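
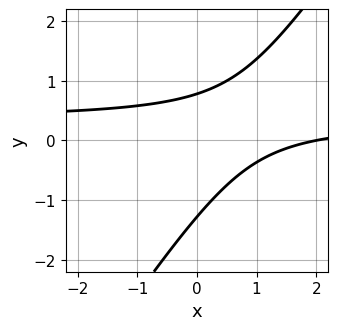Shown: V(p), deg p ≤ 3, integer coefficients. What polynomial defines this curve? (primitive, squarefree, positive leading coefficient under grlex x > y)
3*x*y - 2*y^2 - x - y + 2

First, deg p = 2.
Next, checking where it meets the axes: it crosses the x-axis at the gridline x = 2.
Finally, fitting integer coefficients to these (and the overall shape) gives p.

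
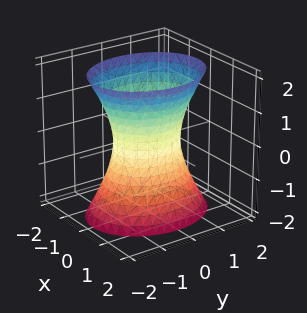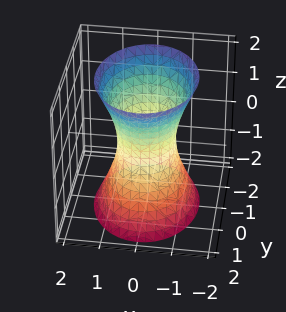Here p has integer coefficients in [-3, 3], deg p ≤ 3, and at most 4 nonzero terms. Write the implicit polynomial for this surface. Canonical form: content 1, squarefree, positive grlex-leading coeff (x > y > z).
3*x^2 + 2*y^2 - z^2 - 2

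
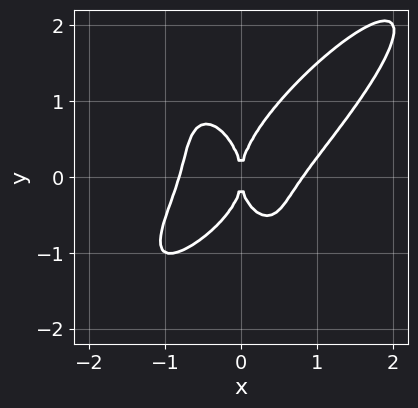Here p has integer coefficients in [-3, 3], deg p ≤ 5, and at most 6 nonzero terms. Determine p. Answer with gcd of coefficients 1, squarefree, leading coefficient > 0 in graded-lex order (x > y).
3*x^4 - 3*x^3*y + y^4 - x^2*y - 2*x^2

(a) Degree: the shape is more complex than any degree-3 curve, so deg p = 4.
(b) From the visible intercepts: one y-axis crossing is at y = 0; it crosses the x-axis at the gridline x = 0.
(c) Together with the visible shape, these determine p as stated.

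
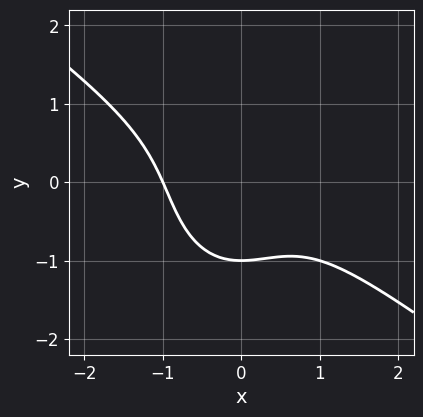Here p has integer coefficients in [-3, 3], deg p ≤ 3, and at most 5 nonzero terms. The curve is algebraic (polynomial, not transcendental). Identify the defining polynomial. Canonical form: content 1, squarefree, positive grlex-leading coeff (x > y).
First, the degree is 3 — the shape is more complex than any degree-2 curve.
Next, from the visible intercepts: it meets the x-axis at x = -1 (among the integer gridlines); one y-axis crossing is at y = -1.
Finally, assembling these constraints gives the stated polynomial.

3*x^3 + 3*x^2*y + 2*y^3 + y + 3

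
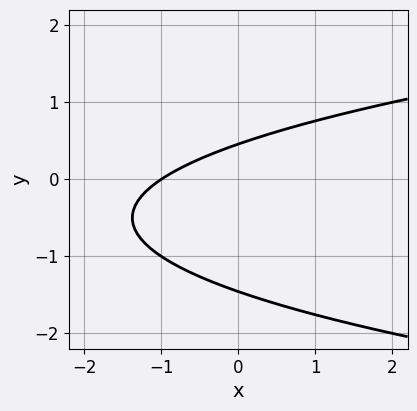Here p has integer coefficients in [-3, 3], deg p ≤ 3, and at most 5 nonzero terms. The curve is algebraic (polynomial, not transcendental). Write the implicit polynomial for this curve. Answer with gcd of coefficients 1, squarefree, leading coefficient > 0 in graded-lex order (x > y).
(a) deg p = 2.
(b) From the axis intercepts and sections: it crosses the x-axis at the gridline x = -1.
(c) The integer polynomial consistent with all of this is the stated p.

3*y^2 - 2*x + 3*y - 2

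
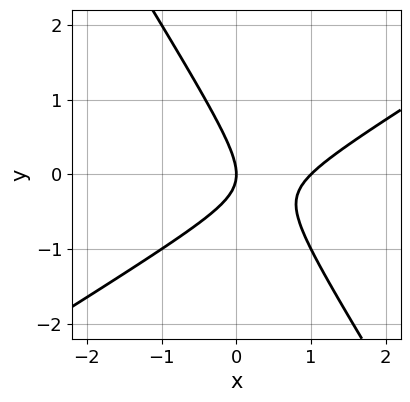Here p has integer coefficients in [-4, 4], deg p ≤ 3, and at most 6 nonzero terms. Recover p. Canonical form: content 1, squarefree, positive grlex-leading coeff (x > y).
x^2 - x*y - y^2 - x

1. The degree is 2 — a generic line meets the curve in up to 2 points.
2. From the axis intercepts and sections: among the integer gridlines, it crosses the x-axis at x ∈ {0, 1}; it crosses the y-axis at the gridline y = 0.
3. Assembling these constraints gives the stated polynomial.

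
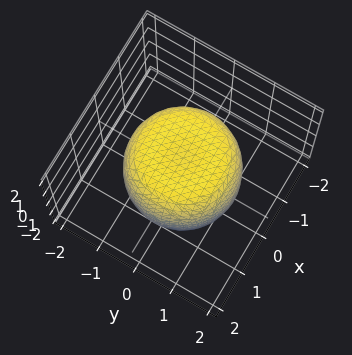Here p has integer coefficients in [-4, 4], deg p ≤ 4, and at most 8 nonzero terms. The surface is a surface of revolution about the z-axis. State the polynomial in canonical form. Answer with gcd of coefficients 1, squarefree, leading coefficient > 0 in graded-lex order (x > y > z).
deg p = 4. No degree-3 surface has this shape.
By symmetry, every cross-section ⟂ z is a circle, so x, y appear only via x² + y².
From the visible intercepts: a circular section at z = -1 has radius between 1 and 2.
Matching integer coefficients to the picture gives p.

2*x^4 + 4*x^2*y^2 + 2*y^4 - 2*x^2 - 2*y^2 + 2*z^2 - 3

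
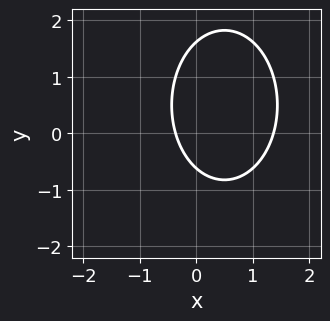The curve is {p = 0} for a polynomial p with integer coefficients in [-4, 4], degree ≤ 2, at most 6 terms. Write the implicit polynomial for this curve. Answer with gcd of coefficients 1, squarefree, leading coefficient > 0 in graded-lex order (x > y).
First, the degree is 2 — the shape is more complex than any degree-1 curve.
Finally, matching integer coefficients to the picture gives p.

2*x^2 + y^2 - 2*x - y - 1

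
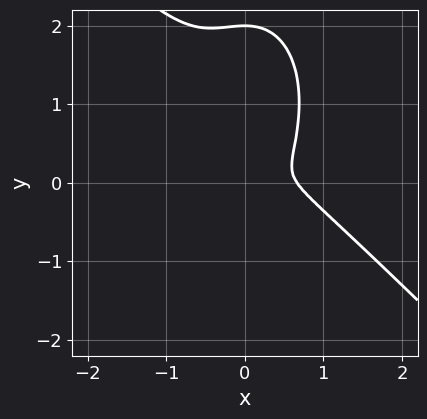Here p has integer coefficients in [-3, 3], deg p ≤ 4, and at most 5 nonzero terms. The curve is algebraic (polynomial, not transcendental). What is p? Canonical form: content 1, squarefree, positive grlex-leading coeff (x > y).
First, the degree is 3 — no degree-2 curve has this shape.
Next, against the integer gridlines: it crosses the y-axis at the gridline y = 2.
Finally, solving for integer coefficients yields p as stated.

3*x^3 + 2*x^2*y + y^3 - 2*x^2 - 2*y^2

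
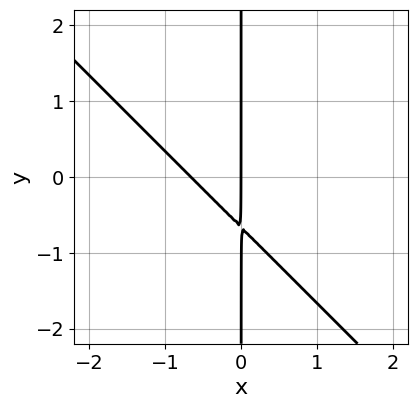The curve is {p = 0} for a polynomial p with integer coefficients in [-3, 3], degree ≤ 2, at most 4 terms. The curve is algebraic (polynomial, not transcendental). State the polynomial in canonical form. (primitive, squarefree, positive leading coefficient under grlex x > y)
First, the degree is 2 — the shape is more complex than any degree-1 curve.
Then, observable constraints: it meets the x-axis at x = 0 (among the integer gridlines); every point of the y-axis in the box is on the curve.
Finally, these observations pin down the coefficients.

3*x^2 + 3*x*y + 2*x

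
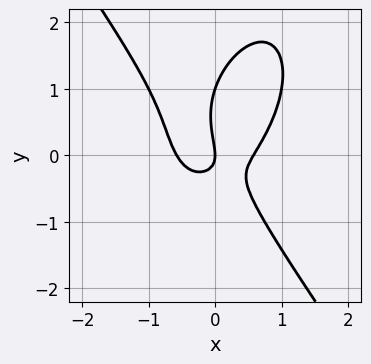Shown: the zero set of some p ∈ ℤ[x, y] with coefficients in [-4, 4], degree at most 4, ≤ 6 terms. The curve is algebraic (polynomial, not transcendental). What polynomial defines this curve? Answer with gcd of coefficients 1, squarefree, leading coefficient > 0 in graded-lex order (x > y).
3*x^3 + y^3 - 2*x*y - y^2 - x

1. Degree: the shape is more complex than any degree-2 curve, so deg p = 3.
2. Reading off the gridlines: it meets the x-axis at x = 0 (among the integer gridlines); among the integer gridlines, it crosses the y-axis at y ∈ {0, 1}.
3. Solving for integer coefficients yields p as stated.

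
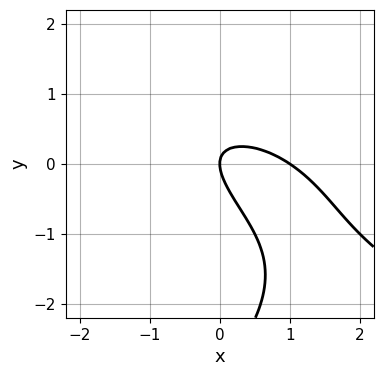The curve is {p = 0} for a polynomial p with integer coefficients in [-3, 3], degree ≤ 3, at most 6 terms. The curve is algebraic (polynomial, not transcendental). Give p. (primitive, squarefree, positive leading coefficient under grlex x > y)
y^3 + 2*x^2 + 3*x*y + 3*y^2 - 2*x

First, deg p = 3. A generic line meets the curve in up to 3 points.
Then, reading off the gridlines: it crosses the y-axis at the gridline y = 0; the x-axis gridline crossings are at x ∈ {0, 1}.
Finally, putting this together gives p.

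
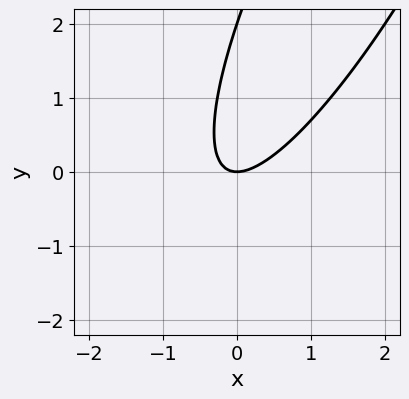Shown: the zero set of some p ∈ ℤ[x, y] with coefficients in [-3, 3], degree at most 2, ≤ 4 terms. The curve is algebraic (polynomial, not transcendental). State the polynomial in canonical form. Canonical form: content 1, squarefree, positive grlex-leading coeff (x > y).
3*x^2 - 3*x*y + y^2 - 2*y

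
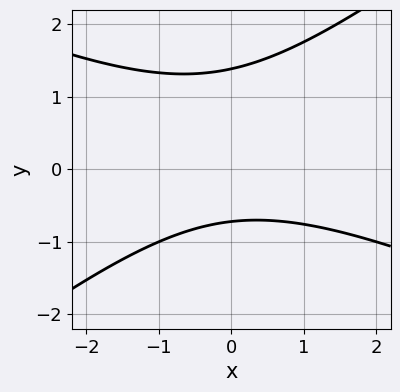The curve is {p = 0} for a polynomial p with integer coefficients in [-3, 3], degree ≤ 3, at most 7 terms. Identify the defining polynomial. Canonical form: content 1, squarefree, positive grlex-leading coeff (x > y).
x^2 + x*y - 3*y^2 + 2*y + 3

1. Degree: a generic line meets the curve in up to 2 points, so deg p = 2.
2. Reading off the gridlines: the curve avoids every integer x-axis point in the box.
3. Together with the visible shape, these determine p as stated.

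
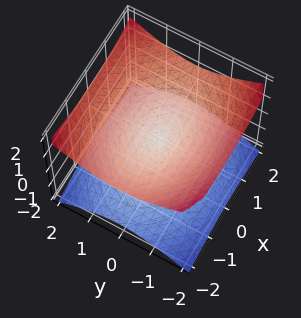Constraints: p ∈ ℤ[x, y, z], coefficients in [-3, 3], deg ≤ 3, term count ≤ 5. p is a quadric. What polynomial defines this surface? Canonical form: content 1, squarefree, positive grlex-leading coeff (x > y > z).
x^2 + 2*y^2 - 3*z^2

First, degree: a double cone through the origin; a quadric, so deg p = 2.
Then, symmetries: the y ↦ −y reflection is a symmetry, so y appears only in even powers; it's symmetric under x → −x, forcing even powers of x; it's symmetric under z → −z, forcing even powers of z.
Next, checking where it meets the axes: it crosses the z-axis at the gridline z = 0; one y-axis crossing is at y = 0; one x-axis crossing is at x = 0.
Finally, together with the visible shape, these determine p as stated.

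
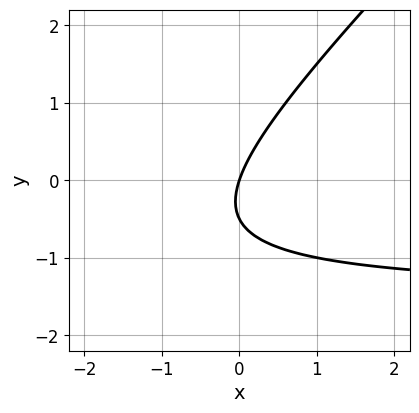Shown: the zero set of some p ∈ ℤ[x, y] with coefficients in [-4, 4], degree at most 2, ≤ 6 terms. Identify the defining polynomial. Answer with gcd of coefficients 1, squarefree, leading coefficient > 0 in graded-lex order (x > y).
2*x*y - 2*y^2 + 3*x - y

(a) The degree is 2 — no degree-1 curve has this shape.
(b) Observable constraints: one y-axis crossing is at y = 0; it meets the x-axis at x = 0 (among the integer gridlines).
(c) Putting this together gives p.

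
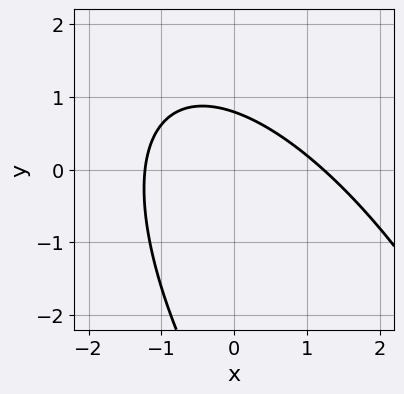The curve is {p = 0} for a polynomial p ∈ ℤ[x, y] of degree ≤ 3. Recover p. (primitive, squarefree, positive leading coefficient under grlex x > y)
2*x^2 + 2*x*y + y^2 + 3*y - 3

First, the degree is 2 — a generic line meets the curve in up to 2 points.
Finally, matching integer coefficients to the picture gives p.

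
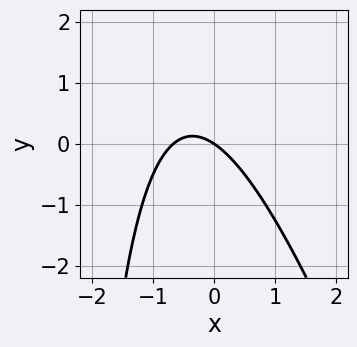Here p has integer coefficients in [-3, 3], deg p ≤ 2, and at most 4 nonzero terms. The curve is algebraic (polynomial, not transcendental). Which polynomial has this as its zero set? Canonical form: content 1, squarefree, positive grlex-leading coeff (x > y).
(a) deg p = 2. The shape is more complex than any degree-1 curve.
(b) Observable constraints: it crosses the y-axis at the gridline y = 0; one x-axis crossing is at x = 0.
(c) Solving for integer coefficients yields p as stated.

3*x^2 + x*y + 2*x + 3*y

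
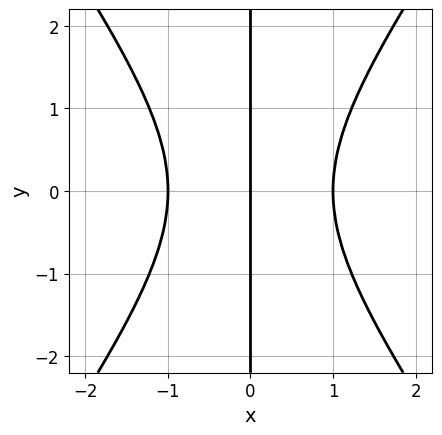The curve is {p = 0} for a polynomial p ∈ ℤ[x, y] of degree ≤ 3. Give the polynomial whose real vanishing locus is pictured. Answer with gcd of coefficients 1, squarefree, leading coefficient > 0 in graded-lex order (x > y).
2*x^3 - x*y^2 - 2*x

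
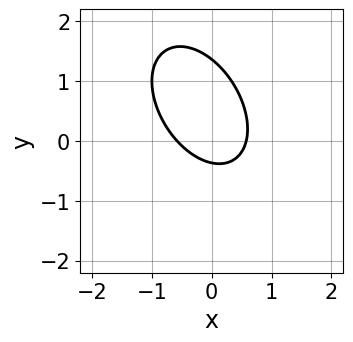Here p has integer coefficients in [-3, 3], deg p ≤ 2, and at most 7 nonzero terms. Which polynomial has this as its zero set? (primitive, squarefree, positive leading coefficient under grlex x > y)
3*x^2 + 2*x*y + 2*y^2 - 2*y - 1

First, degree: the shape is more complex than any degree-1 curve, so deg p = 2.
Finally, the integer polynomial consistent with all of this is the stated p.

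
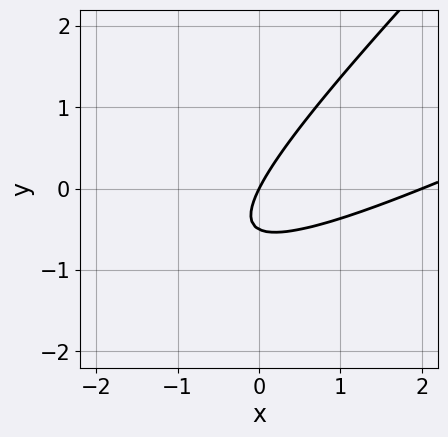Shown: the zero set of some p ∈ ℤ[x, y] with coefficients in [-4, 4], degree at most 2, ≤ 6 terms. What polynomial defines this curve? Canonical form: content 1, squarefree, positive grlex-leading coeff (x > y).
Degree: the shape is more complex than any degree-1 curve, so deg p = 2.
From the axis intercepts and sections: the x-axis gridline crossings are at x ∈ {0, 2}; one y-axis crossing is at y = 0.
Putting this together gives p.

x^2 - 3*x*y + 2*y^2 - 2*x + y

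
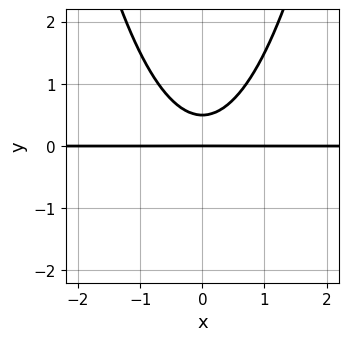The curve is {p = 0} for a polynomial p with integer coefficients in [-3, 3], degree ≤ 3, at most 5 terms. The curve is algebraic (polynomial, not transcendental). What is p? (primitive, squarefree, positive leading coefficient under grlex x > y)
2*x^2*y - 2*y^2 + y

First, deg p = 3.
Next, symmetries: mirror symmetry x ↦ −x ⇒ only even powers of x.
Next, reading off the gridlines: the visible x-axis segment lies entirely on the curve; one y-axis crossing is at y = 0.
Finally, the integer polynomial consistent with all of this is the stated p.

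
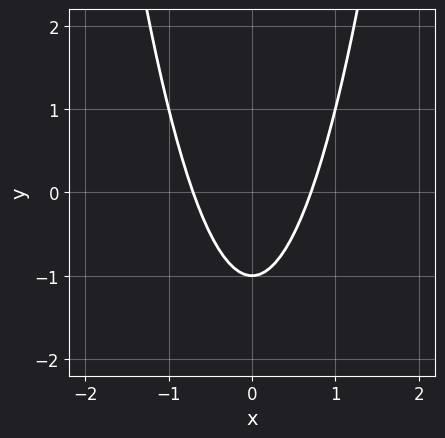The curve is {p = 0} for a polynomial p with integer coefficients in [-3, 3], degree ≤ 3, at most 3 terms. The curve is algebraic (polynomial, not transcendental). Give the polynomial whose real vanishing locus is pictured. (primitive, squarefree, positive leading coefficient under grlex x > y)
(a) Degree: a generic line meets the curve in up to 2 points, so deg p = 2.
(b) Symmetries: mirror symmetry x ↦ −x ⇒ only even powers of x.
(c) From the visible intercepts: it meets the y-axis at y = -1 (among the integer gridlines).
(d) Solving for integer coefficients yields p as stated.

2*x^2 - y - 1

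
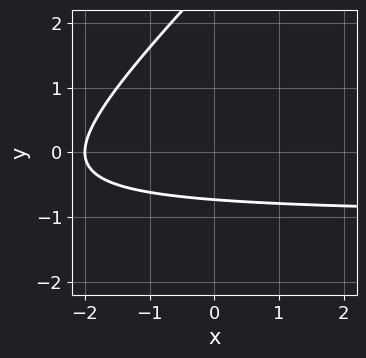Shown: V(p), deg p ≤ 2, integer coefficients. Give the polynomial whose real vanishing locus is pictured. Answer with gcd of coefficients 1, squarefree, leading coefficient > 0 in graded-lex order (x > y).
1. Degree: no degree-1 curve has this shape, so deg p = 2.
2. From the axis intercepts and sections: one x-axis crossing is at x = -2.
3. Together with the visible shape, these determine p as stated.

x*y - y^2 + x + 2*y + 2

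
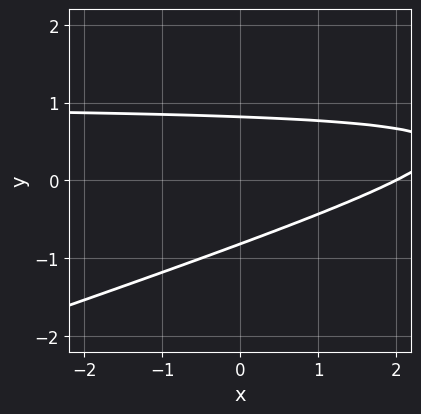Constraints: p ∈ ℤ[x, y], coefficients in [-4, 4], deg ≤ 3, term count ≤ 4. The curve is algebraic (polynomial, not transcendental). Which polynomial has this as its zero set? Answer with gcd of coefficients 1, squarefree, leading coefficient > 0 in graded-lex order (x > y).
x*y - 3*y^2 - x + 2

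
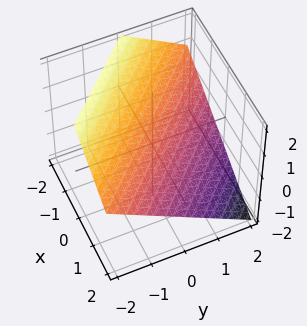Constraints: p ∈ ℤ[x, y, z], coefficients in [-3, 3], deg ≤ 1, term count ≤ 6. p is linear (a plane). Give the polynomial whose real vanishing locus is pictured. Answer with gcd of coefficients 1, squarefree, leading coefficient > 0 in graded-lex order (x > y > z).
2*x + 2*y + 3*z - 2

1. The degree is 1 — every cross-section is a straight line — this is a plane.
2. Observable constraints: it meets the y-axis at y = 1 (among the integer gridlines); one x-axis crossing is at x = 1.
3. These observations pin down the coefficients.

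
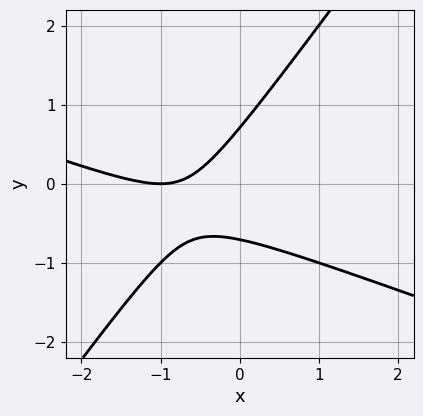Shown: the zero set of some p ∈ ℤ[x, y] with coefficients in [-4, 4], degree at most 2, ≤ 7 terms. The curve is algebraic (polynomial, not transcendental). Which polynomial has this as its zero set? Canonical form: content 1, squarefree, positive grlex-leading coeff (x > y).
x^2 + 2*x*y - 2*y^2 + 2*x + 1

First, degree: no degree-1 curve has this shape, so deg p = 2.
Next, against the integer gridlines: it crosses the x-axis at the gridline x = -1.
Finally, together with the visible shape, these determine p as stated.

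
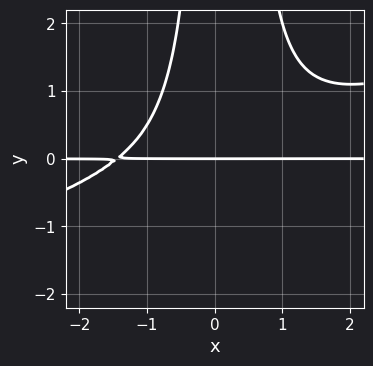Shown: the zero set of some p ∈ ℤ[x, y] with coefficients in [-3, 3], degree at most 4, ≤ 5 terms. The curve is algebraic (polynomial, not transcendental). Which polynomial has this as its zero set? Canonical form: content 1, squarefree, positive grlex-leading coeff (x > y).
x^3*y - 3*x^2*y^2 + x*y^2 + 3*y

First, degree: no degree-3 curve has this shape, so deg p = 4.
Next, from the axis intercepts and sections: it meets the y-axis at y = 0 (among the integer gridlines); the visible x-axis segment lies entirely on the curve.
Finally, matching integer coefficients to the picture gives p.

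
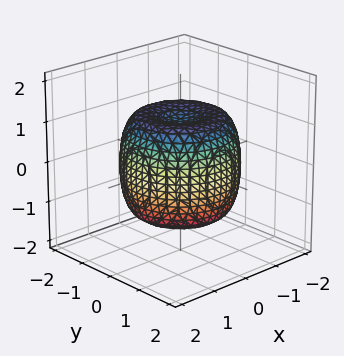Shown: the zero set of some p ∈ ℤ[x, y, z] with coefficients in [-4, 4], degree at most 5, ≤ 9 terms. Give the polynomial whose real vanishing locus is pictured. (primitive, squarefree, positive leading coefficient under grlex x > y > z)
2*x^4 + 4*x^2*y^2 + 2*y^4 - 3*x^2 - 3*y^2 + 2*z^2 - 2

1. deg p = 4. A generic line meets the surface in up to 4 points.
2. By symmetry, every cross-section ⟂ z is a circle, so x, y appear only via x² + y².
3. From the axis intercepts and sections: a circular section at z = 1 has radius between 1 and 2; among the integer gridlines, it crosses the z-axis at z ∈ {-1, 1}.
4. Together with the visible shape, these determine p as stated.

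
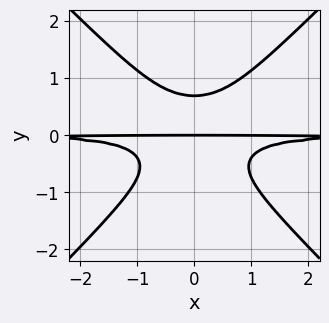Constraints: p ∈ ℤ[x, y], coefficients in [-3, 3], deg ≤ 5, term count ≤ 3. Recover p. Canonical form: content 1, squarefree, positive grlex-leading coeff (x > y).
3*x^2*y^2 - 3*y^4 + y

1. Degree: the shape is more complex than any degree-3 curve, so deg p = 4.
2. Symmetries: the x ↦ −x reflection is a symmetry, so x appears only in even powers.
3. Against the integer gridlines: the visible x-axis segment lies entirely on the curve; one y-axis crossing is at y = 0.
4. Matching integer coefficients to the picture gives p.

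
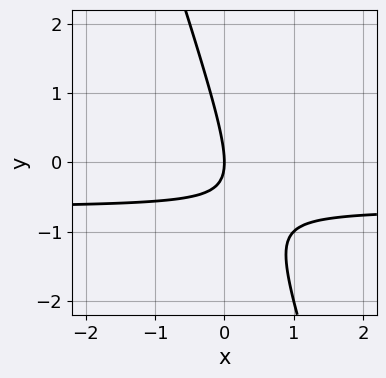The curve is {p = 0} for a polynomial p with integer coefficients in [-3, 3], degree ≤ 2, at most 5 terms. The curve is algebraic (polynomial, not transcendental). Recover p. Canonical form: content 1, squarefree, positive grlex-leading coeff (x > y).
First, deg p = 2. The shape is more complex than any degree-1 curve.
Next, from the visible intercepts: it crosses the x-axis at the gridline x = 0; one y-axis crossing is at y = 0.
Finally, together with the visible shape, these determine p as stated.

3*x*y + y^2 + 2*x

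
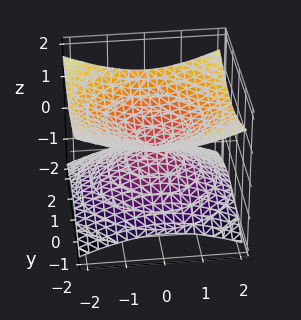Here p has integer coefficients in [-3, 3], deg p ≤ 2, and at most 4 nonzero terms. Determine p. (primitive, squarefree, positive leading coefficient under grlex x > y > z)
x^2 + y^2 - 3*z^2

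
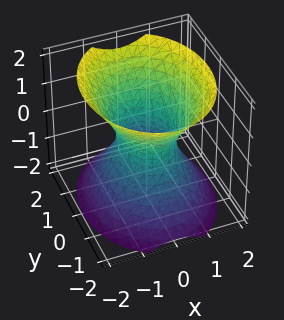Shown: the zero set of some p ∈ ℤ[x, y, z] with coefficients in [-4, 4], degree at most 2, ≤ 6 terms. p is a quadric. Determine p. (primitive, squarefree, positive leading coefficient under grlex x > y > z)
3*x^2 + 2*y^2 - 2*z^2 - 2

1. deg p = 2.
2. Symmetries: it's symmetric under x → −x, forcing even powers of x; the y ↦ −y reflection is a symmetry, so y appears only in even powers; the z ↦ −z reflection is a symmetry, so z appears only in even powers.
3. Reading off the gridlines: no z-intercept at any integer in the box; the y-axis gridline crossings are at y ∈ {-1, 1}.
4. Fitting integer coefficients to these (and the overall shape) gives p.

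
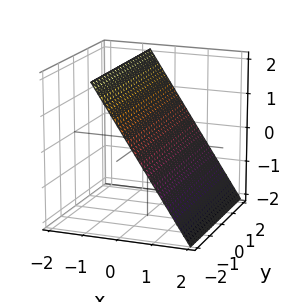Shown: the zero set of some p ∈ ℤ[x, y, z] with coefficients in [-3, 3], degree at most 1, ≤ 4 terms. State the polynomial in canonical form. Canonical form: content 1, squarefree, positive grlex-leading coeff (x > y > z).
1. The degree is 1 — every cross-section is a straight line — this is a plane.
2. From the axis intercepts and sections: it crosses the z-axis at the gridline z = 1; the surface avoids every integer y-axis point in the box.
3. The integer polynomial consistent with all of this is the stated p.

3*x + 2*z - 2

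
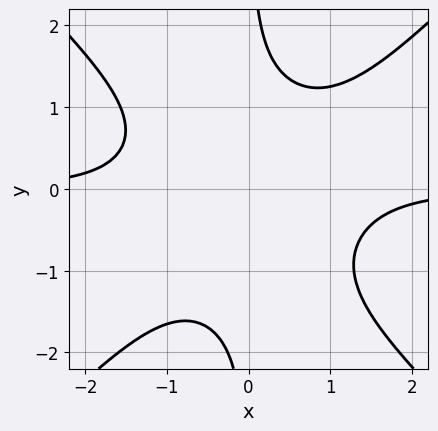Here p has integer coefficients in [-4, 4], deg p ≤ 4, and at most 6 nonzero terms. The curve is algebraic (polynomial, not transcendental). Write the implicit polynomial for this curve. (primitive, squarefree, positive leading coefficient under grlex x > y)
2*x^3*y - 2*x*y^3 - x*y^2 + 3

First, degree: the shape is more complex than any degree-3 curve, so deg p = 4.
Next, checking where it meets the axes: the curve avoids every integer x-axis point in the box; the curve avoids every integer y-axis point in the box.
Finally, together with the visible shape, these determine p as stated.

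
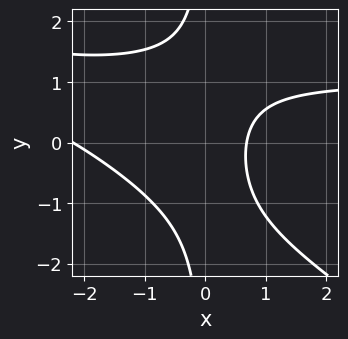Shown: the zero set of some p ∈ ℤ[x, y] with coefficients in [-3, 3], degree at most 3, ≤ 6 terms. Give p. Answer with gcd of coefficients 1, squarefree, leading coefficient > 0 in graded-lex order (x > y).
2*x^2*y + 3*x*y^2 - 2*x^2 - 3*x + 3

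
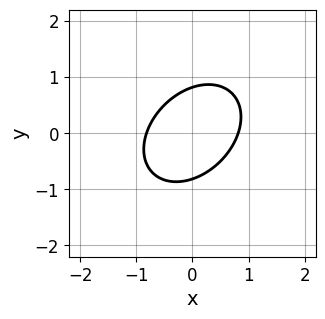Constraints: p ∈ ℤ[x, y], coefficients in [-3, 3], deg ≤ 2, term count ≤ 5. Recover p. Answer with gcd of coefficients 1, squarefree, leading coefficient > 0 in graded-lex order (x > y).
1. Degree: a generic line meets the curve in up to 2 points, so deg p = 2.
2. Matching integer coefficients to the picture gives p.

3*x^2 - 2*x*y + 3*y^2 - 2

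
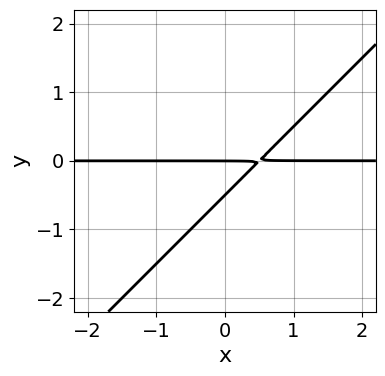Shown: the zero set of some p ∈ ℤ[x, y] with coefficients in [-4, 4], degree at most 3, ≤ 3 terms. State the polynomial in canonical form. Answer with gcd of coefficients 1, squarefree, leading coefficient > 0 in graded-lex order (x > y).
2*x*y - 2*y^2 - y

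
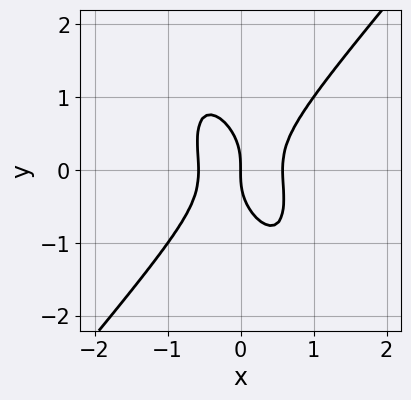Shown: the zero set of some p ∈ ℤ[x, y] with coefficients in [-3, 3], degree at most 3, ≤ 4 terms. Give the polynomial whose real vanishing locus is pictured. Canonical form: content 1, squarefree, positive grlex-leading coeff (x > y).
3*x^3 - x*y^2 - y^3 - x

1. The degree is 3 — no degree-2 curve has this shape.
2. Against the integer gridlines: one x-axis crossing is at x = 0; it meets the y-axis at y = 0 (among the integer gridlines).
3. Solving for integer coefficients yields p as stated.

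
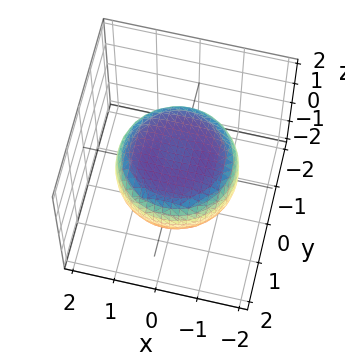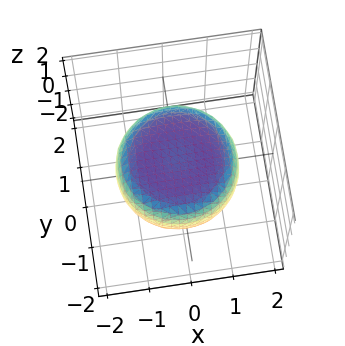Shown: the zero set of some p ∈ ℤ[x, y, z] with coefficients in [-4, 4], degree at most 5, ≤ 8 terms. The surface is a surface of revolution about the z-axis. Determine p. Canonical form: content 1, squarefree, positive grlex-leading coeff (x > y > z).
1. The degree is 4 — a generic line meets the surface in up to 4 points.
2. Symmetries: the surface is invariant under rotation about z: p = q(x² + y², z).
3. From the axis intercepts and sections: a circular section at z = 0 has radius between 1 and 2.
4. Putting this together gives p.

x^4 + 2*x^2*y^2 + y^4 - x^2 - y^2 + 3*z^2 - 2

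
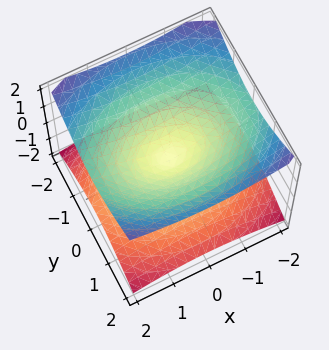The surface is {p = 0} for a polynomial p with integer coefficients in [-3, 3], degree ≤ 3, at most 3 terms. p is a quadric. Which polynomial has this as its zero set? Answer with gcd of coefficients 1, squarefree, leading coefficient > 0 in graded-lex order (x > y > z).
x^2 + 2*y^2 - 3*z^2

First, the degree is 2 — a double cone through the origin; a quadric.
Then, symmetries: mirror symmetry y ↦ −y ⇒ only even powers of y; it's symmetric under z → −z, forcing even powers of z; mirror symmetry x ↦ −x ⇒ only even powers of x.
Next, from the axis intercepts and sections: one z-axis crossing is at z = 0; it crosses the x-axis at the gridline x = 0; it crosses the y-axis at the gridline y = 0.
Finally, assembling these constraints gives the stated polynomial.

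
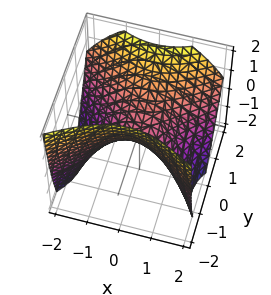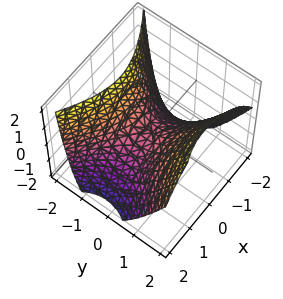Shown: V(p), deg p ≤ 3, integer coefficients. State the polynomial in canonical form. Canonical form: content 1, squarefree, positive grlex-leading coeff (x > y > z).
2*x^2 - 3*y^2 + y*z + 3*z

1. The degree is 2 — no degree-1 surface has this shape.
2. From the visible intercepts: it crosses the y-axis at the gridline y = 0; it crosses the z-axis at the gridline z = 0; it meets the x-axis at x = 0 (among the integer gridlines).
3. The integer polynomial consistent with all of this is the stated p.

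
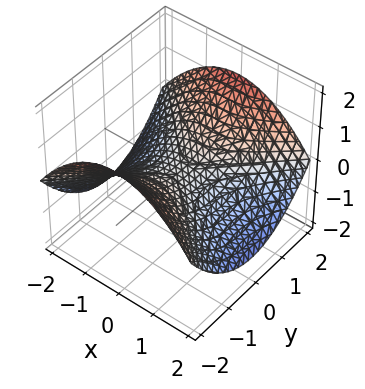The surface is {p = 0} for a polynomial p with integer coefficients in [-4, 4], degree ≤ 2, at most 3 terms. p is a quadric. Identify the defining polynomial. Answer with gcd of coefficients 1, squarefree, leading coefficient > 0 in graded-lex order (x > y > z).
x^2 - y^2 + 3*z

Degree: a saddle surface; a quadric, so deg p = 2.
Symmetries: the x ↦ −x reflection is a symmetry, so x appears only in even powers; the y ↦ −y reflection is a symmetry, so y appears only in even powers.
From the axis intercepts and sections: it meets the x-axis at x = 0 (among the integer gridlines); it meets the y-axis at y = 0 (among the integer gridlines); it meets the z-axis at z = 0 (among the integer gridlines).
Putting this together gives p.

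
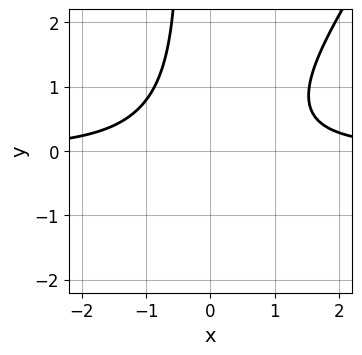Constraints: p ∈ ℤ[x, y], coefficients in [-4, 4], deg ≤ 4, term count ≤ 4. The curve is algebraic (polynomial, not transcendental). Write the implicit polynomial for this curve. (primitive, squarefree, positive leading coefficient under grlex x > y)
3*x^2*y - 2*x*y^2 - y^2 - 3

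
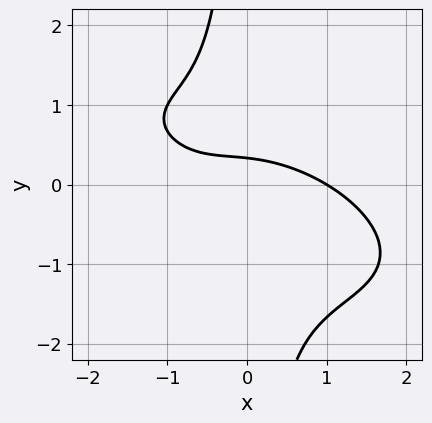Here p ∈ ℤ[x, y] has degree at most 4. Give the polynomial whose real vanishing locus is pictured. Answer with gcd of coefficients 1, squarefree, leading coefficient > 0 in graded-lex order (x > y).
1. The degree is 3 — a generic line meets the curve in up to 3 points.
2. Observable constraints: it meets the x-axis at x = 1 (among the integer gridlines).
3. The integer polynomial consistent with all of this is the stated p.

x^3 + 2*x^2*y + 3*x*y^2 + 3*y - 1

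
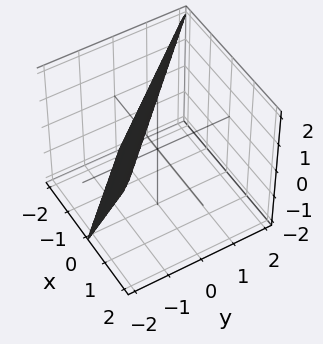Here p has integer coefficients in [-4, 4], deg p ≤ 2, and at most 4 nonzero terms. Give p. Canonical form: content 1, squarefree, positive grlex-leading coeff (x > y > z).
2*x + 2*y - z + 2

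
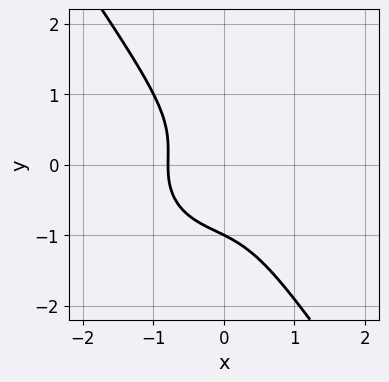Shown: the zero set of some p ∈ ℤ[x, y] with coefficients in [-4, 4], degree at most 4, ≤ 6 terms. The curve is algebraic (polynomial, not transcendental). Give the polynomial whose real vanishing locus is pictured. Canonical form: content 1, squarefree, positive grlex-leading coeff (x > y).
(a) deg p = 3. A generic line meets the curve in up to 3 points.
(b) Checking where it meets the axes: it meets the y-axis at y = -1 (among the integer gridlines).
(c) Putting this together gives p.

2*x^3 + 2*x*y^2 + 2*y^3 + y^2 + 1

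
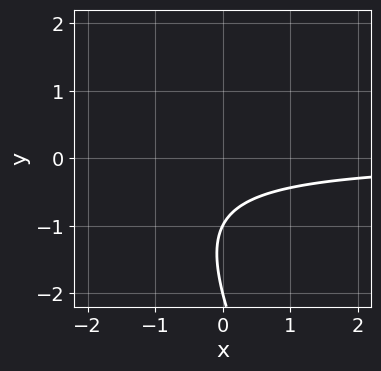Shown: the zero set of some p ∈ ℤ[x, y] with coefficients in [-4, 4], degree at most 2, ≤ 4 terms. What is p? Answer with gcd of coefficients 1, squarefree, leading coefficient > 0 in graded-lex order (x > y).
2*x*y + y^2 + 3*y + 2

First, deg p = 2. No degree-1 curve has this shape.
Then, checking where it meets the axes: it misses every integer gridline on the x-axis; among the integer gridlines, it crosses the y-axis at y ∈ {-2, -1}.
Finally, solving for integer coefficients yields p as stated.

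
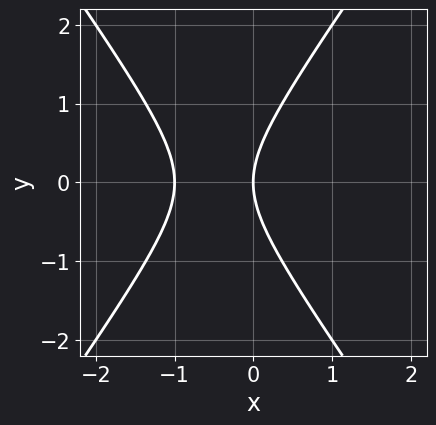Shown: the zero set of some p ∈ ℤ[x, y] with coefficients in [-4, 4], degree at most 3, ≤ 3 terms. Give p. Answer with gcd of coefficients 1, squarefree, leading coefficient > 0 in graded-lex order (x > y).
First, deg p = 2. The shape is more complex than any degree-1 curve.
Then, symmetries: it's symmetric under y → −y, forcing even powers of y.
Next, observable constraints: among the integer gridlines, it crosses the x-axis at x ∈ {-1, 0}; it meets the y-axis at y = 0 (among the integer gridlines).
Finally, the integer polynomial consistent with all of this is the stated p.

2*x^2 - y^2 + 2*x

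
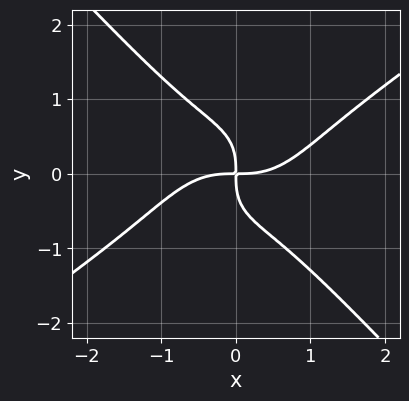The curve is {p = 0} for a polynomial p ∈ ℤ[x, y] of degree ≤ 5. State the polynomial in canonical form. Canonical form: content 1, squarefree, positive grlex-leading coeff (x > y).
2*x^4 - 2*x^3*y - 3*y^4 - 3*x*y

First, the degree is 4 — a generic line meets the curve in up to 4 points.
Next, from the visible intercepts: one x-axis crossing is at x = 0; it meets the y-axis at y = 0 (among the integer gridlines).
Finally, matching integer coefficients to the picture gives p.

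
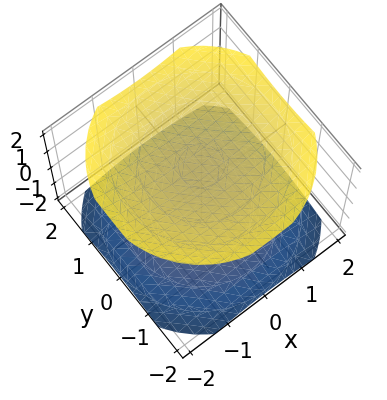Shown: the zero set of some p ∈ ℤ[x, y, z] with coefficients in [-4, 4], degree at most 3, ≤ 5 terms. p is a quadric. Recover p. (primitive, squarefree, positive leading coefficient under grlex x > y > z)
x^2 + y^2 - 2*z^2 + 3

The picture has 2 separate pieces.
deg p = 2.
Symmetries: mirror symmetry z ↦ −z ⇒ only even powers of z; every cross-section ⟂ z is a circle, so x, y appear only via x² + y².
Against the integer gridlines: the surface avoids every integer y-axis point in the box; no x-intercept at any integer in the box.
Matching integer coefficients to the picture gives p.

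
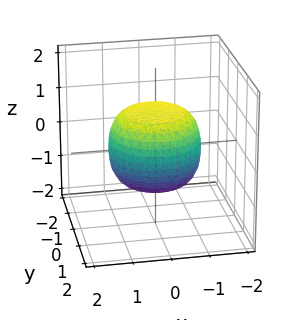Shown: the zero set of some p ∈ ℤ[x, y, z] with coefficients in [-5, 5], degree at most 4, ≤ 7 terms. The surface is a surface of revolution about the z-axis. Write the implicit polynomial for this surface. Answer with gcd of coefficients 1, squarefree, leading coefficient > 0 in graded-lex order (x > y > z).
2*x^4 + 4*x^2*y^2 + 2*y^4 - x^2 - y^2 + 3*z^2 - 3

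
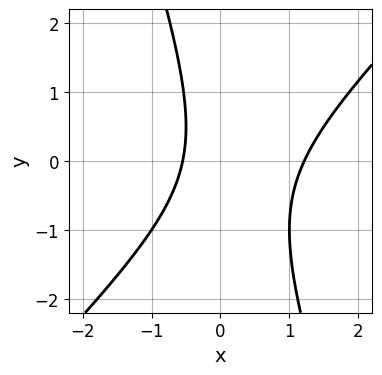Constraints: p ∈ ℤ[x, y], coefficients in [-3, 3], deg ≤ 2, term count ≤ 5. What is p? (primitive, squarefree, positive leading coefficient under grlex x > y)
First, deg p = 2. No degree-1 curve has this shape.
Then, reading off the gridlines: it misses every integer gridline on the y-axis.
Finally, assembling these constraints gives the stated polynomial.

3*x^2 - 2*x*y - y^2 - 2*x - 2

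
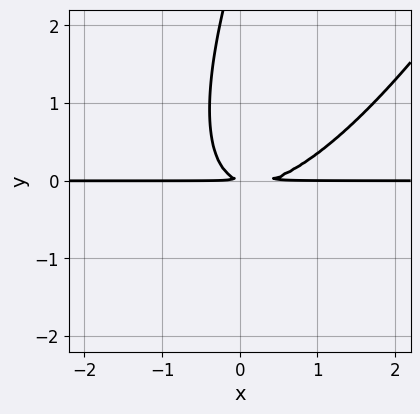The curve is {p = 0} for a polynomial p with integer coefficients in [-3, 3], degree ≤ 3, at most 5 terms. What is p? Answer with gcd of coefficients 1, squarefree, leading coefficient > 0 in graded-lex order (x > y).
deg p = 3. A generic line meets the curve in up to 3 points.
From the visible intercepts: every point of the x-axis in the box is on the curve.
These observations pin down the coefficients.

3*x^2*y - 3*x*y^2 + y^3 - x*y - 3*y^2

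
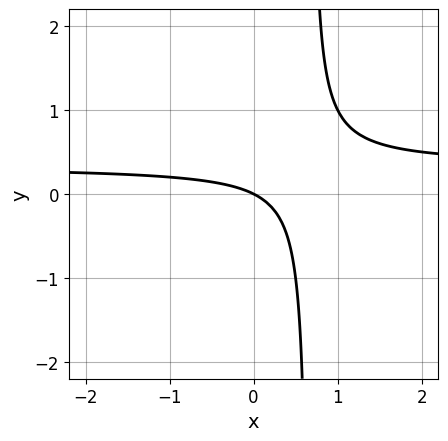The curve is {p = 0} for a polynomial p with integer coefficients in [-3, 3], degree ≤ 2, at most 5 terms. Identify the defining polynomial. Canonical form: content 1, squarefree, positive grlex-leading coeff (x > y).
3*x*y - x - 2*y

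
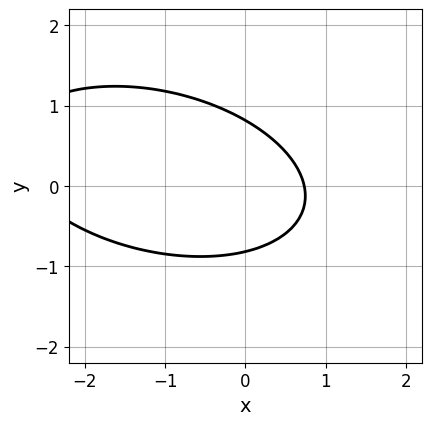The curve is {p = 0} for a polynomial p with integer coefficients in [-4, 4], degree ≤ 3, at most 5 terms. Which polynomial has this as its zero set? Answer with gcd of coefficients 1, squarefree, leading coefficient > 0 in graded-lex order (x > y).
1. deg p = 2. No degree-1 curve has this shape.
2. The integer polynomial consistent with all of this is the stated p.

x^2 + x*y + 3*y^2 + 2*x - 2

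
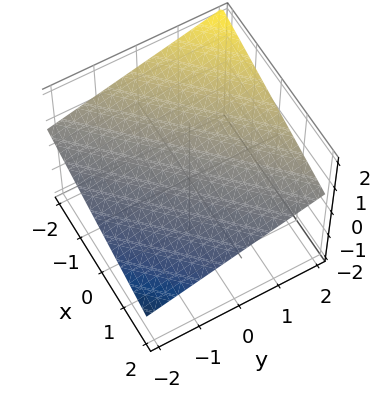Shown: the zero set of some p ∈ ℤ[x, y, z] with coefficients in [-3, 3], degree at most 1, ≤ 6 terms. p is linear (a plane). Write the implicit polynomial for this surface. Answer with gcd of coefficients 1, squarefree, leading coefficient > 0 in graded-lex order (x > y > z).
x - y + 3*z - 2

(a) deg p = 1. The surface is flat (a plane).
(b) Reading off the gridlines: one x-axis crossing is at x = 2; it crosses the y-axis at the gridline y = -2.
(c) Putting this together gives p.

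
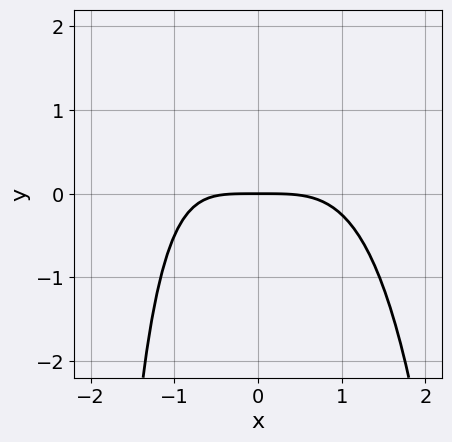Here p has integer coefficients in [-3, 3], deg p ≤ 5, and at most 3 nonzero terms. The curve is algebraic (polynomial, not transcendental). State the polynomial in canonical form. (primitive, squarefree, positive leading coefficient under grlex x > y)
First, degree: no degree-3 curve has this shape, so deg p = 4.
Next, from the visible intercepts: it meets the x-axis at x = 0 (among the integer gridlines); one y-axis crossing is at y = 0.
Finally, putting this together gives p.

x^4 + x*y + 3*y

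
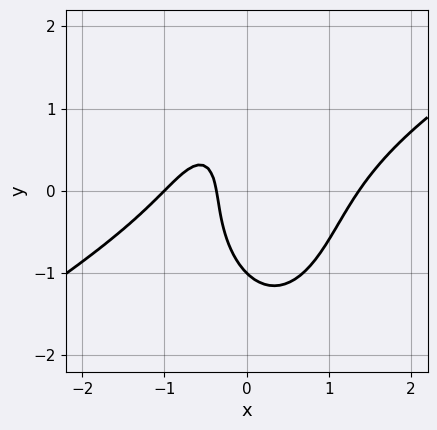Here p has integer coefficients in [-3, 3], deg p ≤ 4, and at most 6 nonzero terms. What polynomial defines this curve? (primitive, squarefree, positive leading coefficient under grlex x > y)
2*x^3 - 3*x^2*y - y^3 - 3*x - 1

The degree is 3 — the shape is more complex than any degree-2 curve.
From the visible intercepts: one y-axis crossing is at y = -1; one x-axis crossing is at x = -1.
Fitting integer coefficients to these (and the overall shape) gives p.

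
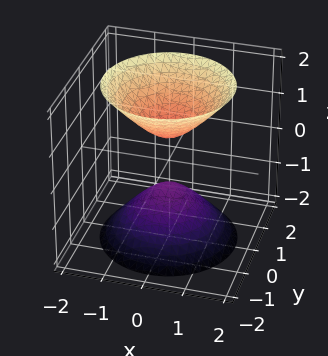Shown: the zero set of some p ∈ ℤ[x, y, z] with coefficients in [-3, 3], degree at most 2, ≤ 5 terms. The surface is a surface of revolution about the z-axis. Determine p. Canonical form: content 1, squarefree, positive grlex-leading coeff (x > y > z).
First, I count 2 distinct pieces.
Then, the degree is 2 — the shape is more complex than any degree-1 surface.
Then, symmetries: the surface is invariant under rotation about z: p = q(x² + y², z).
Then, from the visible intercepts: a circular section at z = 2 has radius between 1 and 2; the surface avoids every integer y-axis point in the box.
Finally, the integer polynomial consistent with all of this is the stated p.

3*x^2 + 3*y^2 - 2*z^2 + 1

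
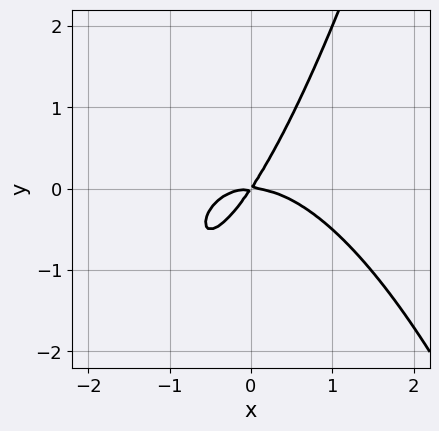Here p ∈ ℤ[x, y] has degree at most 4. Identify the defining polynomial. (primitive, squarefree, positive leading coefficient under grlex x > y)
2*x^3 + 3*x*y - 2*y^2

1. Degree: a generic line meets the curve in up to 3 points, so deg p = 3.
2. Observable constraints: it crosses the x-axis at the gridline x = 0; it crosses the y-axis at the gridline y = 0.
3. Together with the visible shape, these determine p as stated.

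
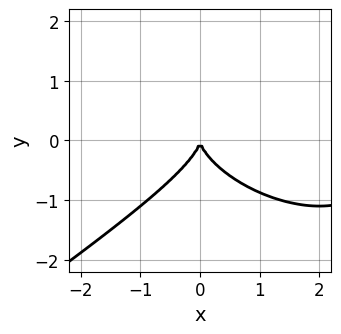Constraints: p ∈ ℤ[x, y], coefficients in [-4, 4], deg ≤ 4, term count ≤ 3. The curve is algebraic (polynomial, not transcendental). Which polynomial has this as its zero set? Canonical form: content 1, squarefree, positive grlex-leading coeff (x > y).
First, degree: a generic line meets the curve in up to 3 points, so deg p = 3.
Next, checking where it meets the axes: one y-axis crossing is at y = 0; it crosses the x-axis at the gridline x = 0.
Finally, the integer polynomial consistent with all of this is the stated p.

x^3 - 3*y^3 - 3*x^2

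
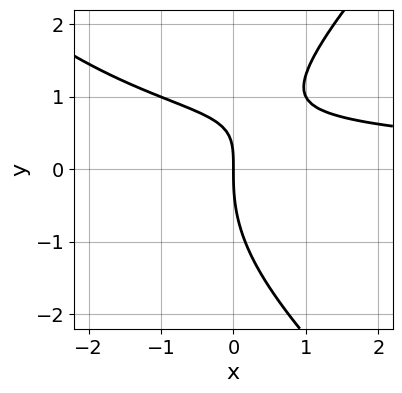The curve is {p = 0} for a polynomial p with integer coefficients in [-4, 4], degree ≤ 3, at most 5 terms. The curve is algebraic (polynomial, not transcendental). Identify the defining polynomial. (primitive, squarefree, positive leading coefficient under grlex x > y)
x^2*y - y^3 + 3*x*y - 3*x

(a) Degree: no degree-2 curve has this shape, so deg p = 3.
(b) Reading off the gridlines: it meets the x-axis at x = 0 (among the integer gridlines); it meets the y-axis at y = 0 (among the integer gridlines).
(c) These observations pin down the coefficients.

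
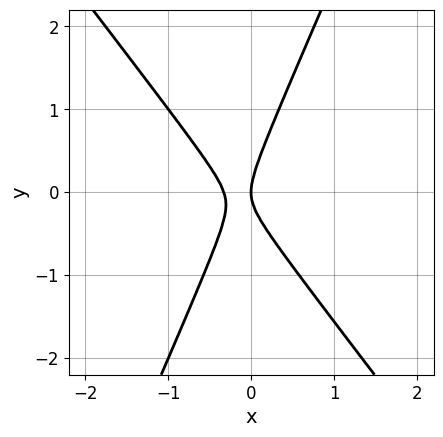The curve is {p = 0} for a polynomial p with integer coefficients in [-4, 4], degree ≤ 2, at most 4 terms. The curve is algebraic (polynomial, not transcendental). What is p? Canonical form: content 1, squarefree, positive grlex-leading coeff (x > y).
First, the degree is 2 — the shape is more complex than any degree-1 curve.
Next, checking where it meets the axes: it meets the y-axis at y = 0 (among the integer gridlines); one x-axis crossing is at x = 0.
Finally, assembling these constraints gives the stated polynomial.

3*x^2 + x*y - y^2 + x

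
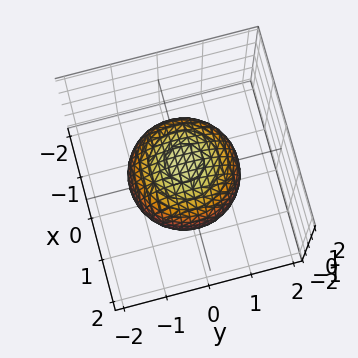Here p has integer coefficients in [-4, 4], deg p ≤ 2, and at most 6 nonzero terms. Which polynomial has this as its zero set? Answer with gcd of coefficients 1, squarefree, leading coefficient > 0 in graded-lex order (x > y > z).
1. Degree: bounded and convex; a quadric, so deg p = 2.
2. Symmetries: mirror symmetry z ↦ −z ⇒ only even powers of z; the z-axis is an axis of rotation, so x and y enter only as x² + y².
3. Reading off the gridlines: a circular section at z = -1 has radius between 0 and 1.
4. Fitting integer coefficients to these (and the overall shape) gives p.

2*x^2 + 2*y^2 + 2*z^2 - 3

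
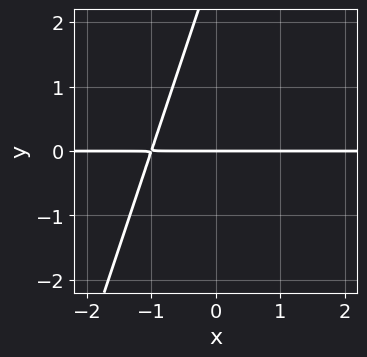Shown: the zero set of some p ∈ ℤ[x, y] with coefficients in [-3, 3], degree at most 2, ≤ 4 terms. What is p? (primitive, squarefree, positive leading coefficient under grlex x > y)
3*x*y - y^2 + 3*y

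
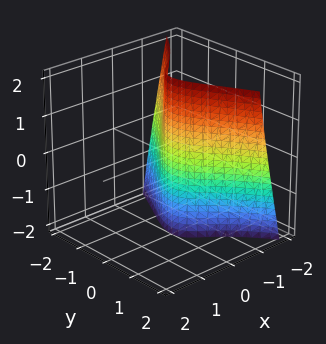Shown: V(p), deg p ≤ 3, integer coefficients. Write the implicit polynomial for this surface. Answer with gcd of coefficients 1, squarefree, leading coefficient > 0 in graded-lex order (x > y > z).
2*x^3 + x*y*z + 2*y^2 + 3*x

(a) The degree is 3 — the shape is more complex than any degree-2 surface.
(b) Observable constraints: it meets the y-axis at y = 0 (among the integer gridlines); every point of the z-axis in the box is on the surface; one x-axis crossing is at x = 0.
(c) Putting this together gives p.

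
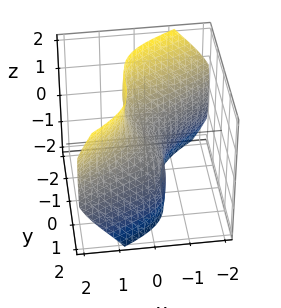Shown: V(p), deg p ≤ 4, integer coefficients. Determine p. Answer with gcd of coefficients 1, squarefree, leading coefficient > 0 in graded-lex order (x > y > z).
(a) Degree: a generic line meets the surface in up to 3 points, so deg p = 3.
(b) Against the integer gridlines: one z-axis crossing is at z = 0; it crosses the x-axis at the gridline x = 0; it crosses the y-axis at the gridline y = 0.
(c) Matching integer coefficients to the picture gives p.

x^3 + 2*x*z^2 - 2*y^3 + 3*x - 3*z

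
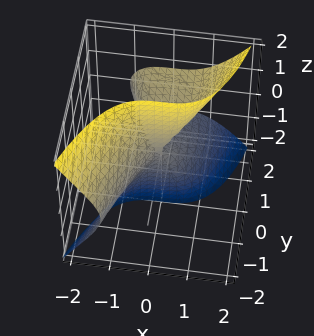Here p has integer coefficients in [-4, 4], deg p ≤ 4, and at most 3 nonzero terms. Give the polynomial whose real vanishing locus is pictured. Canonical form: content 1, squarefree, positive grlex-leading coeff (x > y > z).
3*x^3 - 3*y*z^2 + y^2

(a) deg p = 3. A generic line meets the surface in up to 3 points.
(b) Against the integer gridlines: it meets the y-axis at y = 0 (among the integer gridlines); every point of the z-axis in the box is on the surface; it crosses the x-axis at the gridline x = 0.
(c) Together with the visible shape, these determine p as stated.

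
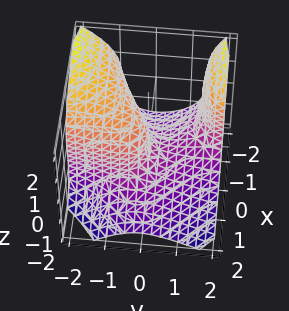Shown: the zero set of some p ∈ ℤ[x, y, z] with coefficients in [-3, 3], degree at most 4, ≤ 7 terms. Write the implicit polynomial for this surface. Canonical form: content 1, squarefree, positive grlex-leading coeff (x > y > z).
1. The degree is 3 — the shape is more complex than any degree-2 surface.
2. From the visible intercepts: it meets the z-axis at z = 0 (among the integer gridlines); one x-axis crossing is at x = 0; one y-axis crossing is at y = 0.
3. Solving for integer coefficients yields p as stated.

3*x*y^2 - y*z^2 + 2*z^3 + 2*x^2 + 3*y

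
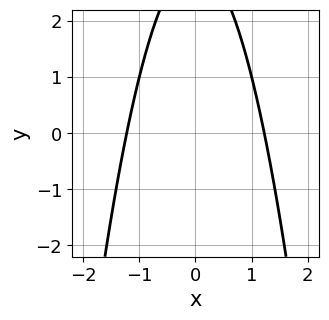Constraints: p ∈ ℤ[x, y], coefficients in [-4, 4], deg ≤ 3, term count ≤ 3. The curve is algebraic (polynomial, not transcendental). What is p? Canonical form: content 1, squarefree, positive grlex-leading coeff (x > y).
2*x^2 + y - 3

The degree is 2 — no degree-1 curve has this shape.
Symmetries: the x ↦ −x reflection is a symmetry, so x appears only in even powers.
From the axis intercepts and sections: no y-intercept at any integer in the box.
Putting this together gives p.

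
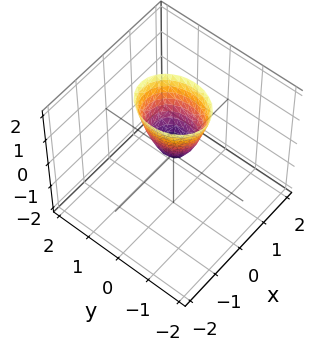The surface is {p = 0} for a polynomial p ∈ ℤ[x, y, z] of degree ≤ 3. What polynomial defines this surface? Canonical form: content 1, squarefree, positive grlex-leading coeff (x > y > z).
3*x^2 + 2*y^2 - z

1. deg p = 2.
2. Symmetries: the x ↦ −x reflection is a symmetry, so x appears only in even powers; mirror symmetry y ↦ −y ⇒ only even powers of y.
3. From the axis intercepts and sections: one z-axis crossing is at z = 0; it meets the y-axis at y = 0 (among the integer gridlines); it meets the x-axis at x = 0 (among the integer gridlines).
4. Matching integer coefficients to the picture gives p.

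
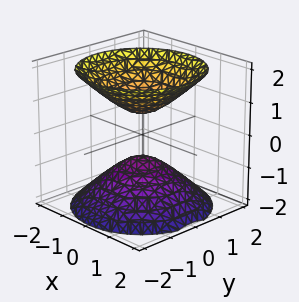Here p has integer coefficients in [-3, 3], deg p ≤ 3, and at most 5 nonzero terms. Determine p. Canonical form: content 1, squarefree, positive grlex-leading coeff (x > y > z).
2*x^2 + 2*y^2 - 2*z^2 + 1

There are 2 components.
Degree: two sheets facing apart; a quadric, so deg p = 2.
Symmetries: the z-axis is an axis of rotation, so x and y enter only as x² + y²; it's symmetric under z → −z, forcing even powers of z.
Reading off the gridlines: it misses every integer gridline on the x-axis; it misses every integer gridline on the y-axis.
Solving for integer coefficients yields p as stated.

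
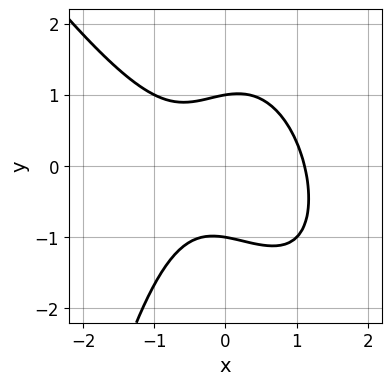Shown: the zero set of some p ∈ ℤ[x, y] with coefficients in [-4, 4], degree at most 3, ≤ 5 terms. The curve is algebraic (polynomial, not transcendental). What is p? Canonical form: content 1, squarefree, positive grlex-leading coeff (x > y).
(a) deg p = 3. No degree-2 curve has this shape.
(b) From the visible intercepts: among the integer gridlines, it crosses the y-axis at y ∈ {-1, 1}.
(c) Fitting integer coefficients to these (and the overall shape) gives p.

3*x^3 + 2*x^2*y + 3*y^2 - x - 3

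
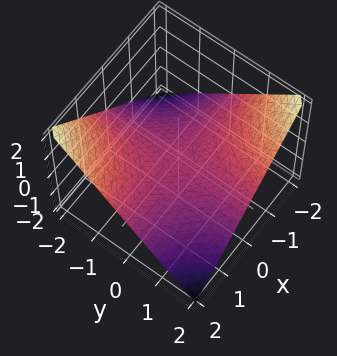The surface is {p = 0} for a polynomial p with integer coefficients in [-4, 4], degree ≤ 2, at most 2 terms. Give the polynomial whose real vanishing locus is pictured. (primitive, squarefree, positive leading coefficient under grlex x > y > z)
x*y + 2*z

1. The degree is 2 — a hyperbolic paraboloid; a quadric.
2. Reading off the gridlines: the visible y-axis segment lies entirely on the surface; the visible x-axis segment lies entirely on the surface; it meets the z-axis at z = 0 (among the integer gridlines).
3. Matching integer coefficients to the picture gives p.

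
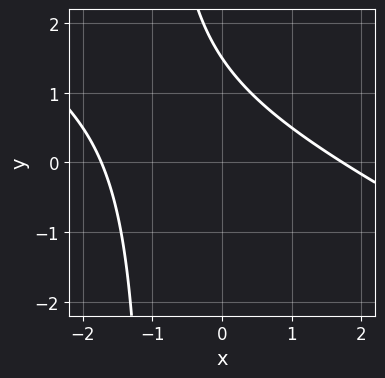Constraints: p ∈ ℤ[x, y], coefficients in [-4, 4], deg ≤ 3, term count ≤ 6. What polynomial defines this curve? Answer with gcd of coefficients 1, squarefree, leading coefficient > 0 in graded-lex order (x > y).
x^2 + 2*x*y + 2*y - 3

deg p = 2. No degree-1 curve has this shape.
Putting this together gives p.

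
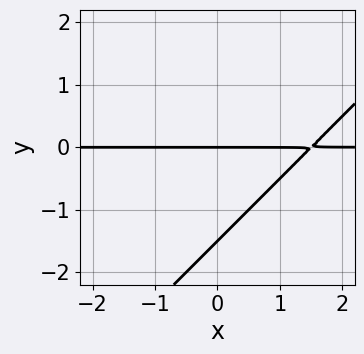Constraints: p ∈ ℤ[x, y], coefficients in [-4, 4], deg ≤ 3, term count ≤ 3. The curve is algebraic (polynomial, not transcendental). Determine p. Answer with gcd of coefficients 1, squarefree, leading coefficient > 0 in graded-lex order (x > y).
1. Degree: the shape is more complex than any degree-1 curve, so deg p = 2.
2. Reading off the gridlines: one y-axis crossing is at y = 0; the visible x-axis segment lies entirely on the curve.
3. Matching integer coefficients to the picture gives p.

2*x*y - 2*y^2 - 3*y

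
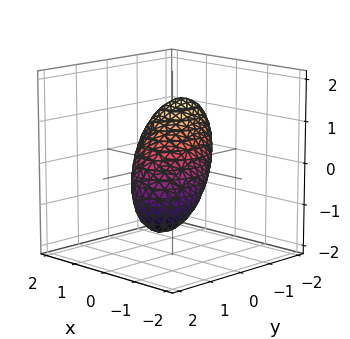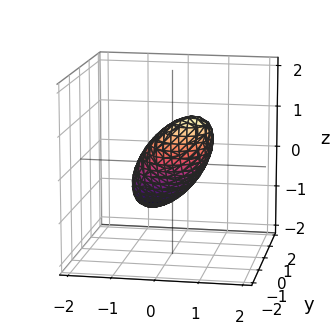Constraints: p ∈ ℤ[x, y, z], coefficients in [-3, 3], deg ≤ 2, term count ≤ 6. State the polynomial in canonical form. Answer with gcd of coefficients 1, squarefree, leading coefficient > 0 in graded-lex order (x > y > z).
1. Degree: no degree-1 surface has this shape, so deg p = 2.
2. Reading off the gridlines: among the integer gridlines, it crosses the y-axis at y ∈ {-1, 1}.
3. Assembling these constraints gives the stated polynomial.

3*x^2 - 3*x*z + 2*y^2 + 3*y*z + 3*z^2 - 2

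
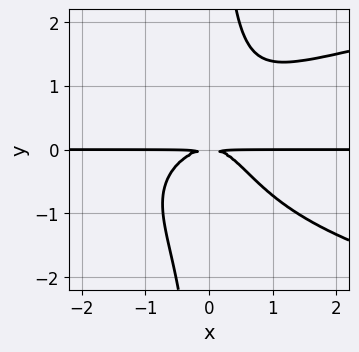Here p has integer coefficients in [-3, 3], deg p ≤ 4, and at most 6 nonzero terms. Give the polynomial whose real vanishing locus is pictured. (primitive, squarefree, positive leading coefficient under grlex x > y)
3*x*y^3 - 3*x^2*y + x*y^2 - 3*y^2

1. Degree: no degree-3 curve has this shape, so deg p = 4.
2. Checking where it meets the axes: the visible x-axis segment lies entirely on the curve.
3. Fitting integer coefficients to these (and the overall shape) gives p.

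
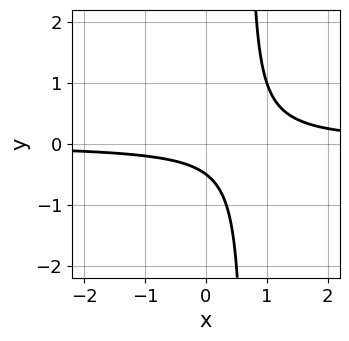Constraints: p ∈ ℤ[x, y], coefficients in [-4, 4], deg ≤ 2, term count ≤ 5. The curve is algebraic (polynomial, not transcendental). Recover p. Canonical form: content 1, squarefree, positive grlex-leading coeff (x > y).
First, the degree is 2 — the shape is more complex than any degree-1 curve.
Then, against the integer gridlines: it misses every integer gridline on the x-axis.
Finally, matching integer coefficients to the picture gives p.

3*x*y - 2*y - 1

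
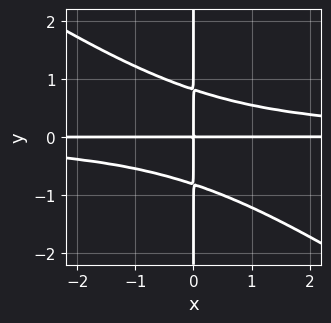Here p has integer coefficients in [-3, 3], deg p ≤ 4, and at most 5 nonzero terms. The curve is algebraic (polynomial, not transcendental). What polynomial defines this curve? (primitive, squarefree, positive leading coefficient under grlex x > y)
2*x^2*y^2 + 3*x*y^3 - 2*x*y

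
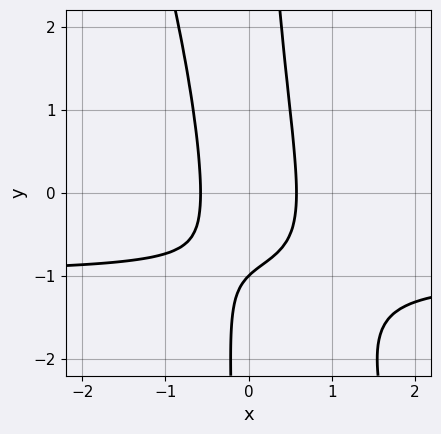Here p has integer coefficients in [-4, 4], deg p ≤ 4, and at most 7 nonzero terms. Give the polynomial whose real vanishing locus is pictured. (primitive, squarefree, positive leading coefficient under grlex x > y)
deg p = 3. A generic line meets the curve in up to 3 points.
From the visible intercepts: it meets the y-axis at y = -1 (among the integer gridlines).
Putting this together gives p.

3*x^2*y + x*y^2 + 3*x^2 - y - 1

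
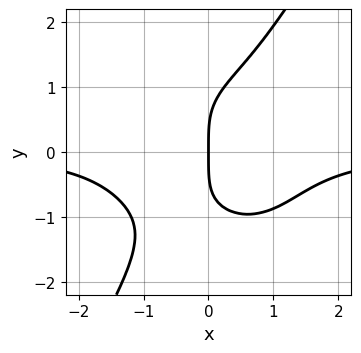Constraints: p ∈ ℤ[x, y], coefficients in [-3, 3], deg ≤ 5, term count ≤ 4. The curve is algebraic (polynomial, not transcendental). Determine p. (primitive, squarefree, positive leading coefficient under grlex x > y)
1. The degree is 4 — the shape is more complex than any degree-3 curve.
2. From the axis intercepts and sections: one x-axis crossing is at x = 0; it crosses the y-axis at the gridline y = 0.
3. Assembling these constraints gives the stated polynomial.

2*x^3*y + x*y^3 - y^4 + 3*x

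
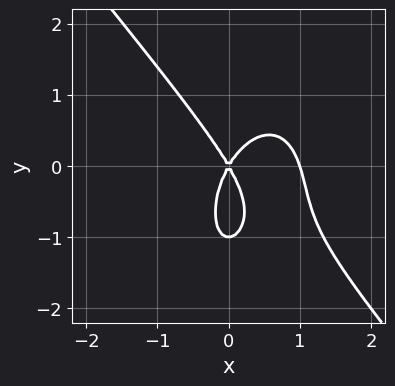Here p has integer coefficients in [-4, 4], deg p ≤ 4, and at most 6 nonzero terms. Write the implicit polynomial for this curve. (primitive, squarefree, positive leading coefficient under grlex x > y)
3*x^3 + x^2*y + y^3 - 3*x^2 + y^2

First, degree: a generic line meets the curve in up to 3 points, so deg p = 3.
Next, from the axis intercepts and sections: among the integer gridlines, it crosses the x-axis at x ∈ {0, 1}; the y-axis gridline crossings are at y ∈ {-1, 0}.
Finally, matching integer coefficients to the picture gives p.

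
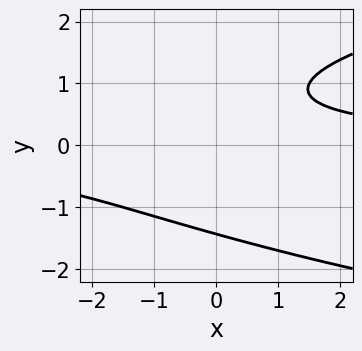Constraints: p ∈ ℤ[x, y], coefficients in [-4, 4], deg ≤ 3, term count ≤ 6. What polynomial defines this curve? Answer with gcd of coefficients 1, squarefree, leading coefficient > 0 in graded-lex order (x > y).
2*y^3 - 2*x*y - 2*y + 3

(a) deg p = 3. The shape is more complex than any degree-2 curve.
(b) Against the integer gridlines: no x-intercept at any integer in the box.
(c) Putting this together gives p.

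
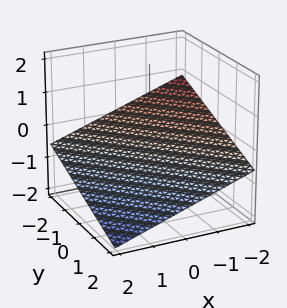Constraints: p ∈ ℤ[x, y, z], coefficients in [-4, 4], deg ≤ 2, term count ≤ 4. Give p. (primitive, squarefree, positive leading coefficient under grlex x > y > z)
x + y + 3*z + 2

(a) The degree is 1 — the surface is flat (a plane).
(b) From the axis intercepts and sections: it meets the x-axis at x = -2 (among the integer gridlines); it meets the y-axis at y = -2 (among the integer gridlines).
(c) Putting this together gives p.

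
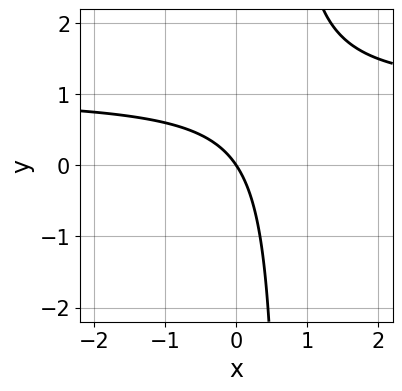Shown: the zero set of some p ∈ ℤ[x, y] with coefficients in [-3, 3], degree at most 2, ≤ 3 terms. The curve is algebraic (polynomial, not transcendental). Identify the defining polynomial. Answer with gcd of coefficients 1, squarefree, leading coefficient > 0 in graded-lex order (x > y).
1. Degree: no degree-1 curve has this shape, so deg p = 2.
2. From the axis intercepts and sections: one x-axis crossing is at x = 0; one y-axis crossing is at y = 0.
3. Fitting integer coefficients to these (and the overall shape) gives p.

3*x*y - 3*x - 2*y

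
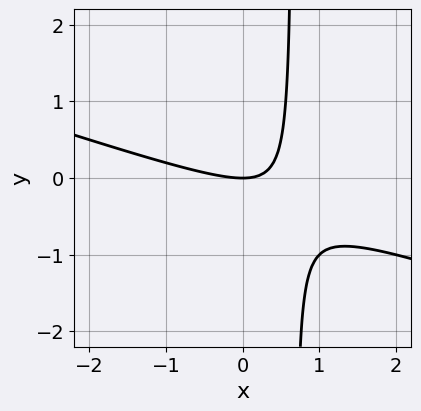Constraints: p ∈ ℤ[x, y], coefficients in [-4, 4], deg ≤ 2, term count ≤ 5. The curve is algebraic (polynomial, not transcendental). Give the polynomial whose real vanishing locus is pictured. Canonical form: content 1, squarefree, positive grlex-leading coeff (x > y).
First, deg p = 2. The shape is more complex than any degree-1 curve.
Next, from the axis intercepts and sections: one x-axis crossing is at x = 0; it crosses the y-axis at the gridline y = 0.
Finally, putting this together gives p.

x^2 + 3*x*y - 2*y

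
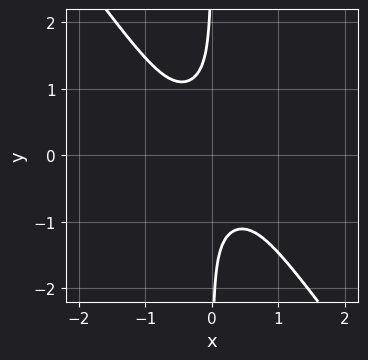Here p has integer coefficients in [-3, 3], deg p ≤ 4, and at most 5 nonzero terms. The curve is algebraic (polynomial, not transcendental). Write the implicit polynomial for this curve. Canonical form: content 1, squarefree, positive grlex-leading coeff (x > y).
2*x^4 + 3*x^2*y^2 + 3*x*y^3 + 1

The degree is 4 — a generic line meets the curve in up to 4 points.
From the visible intercepts: no x-intercept at any integer in the box; it misses every integer gridline on the y-axis.
Matching integer coefficients to the picture gives p.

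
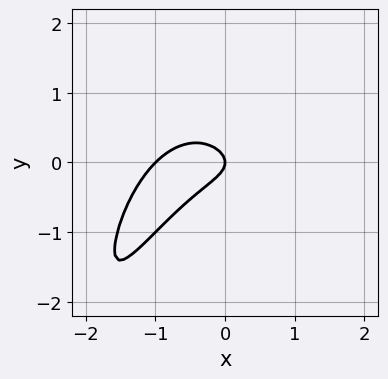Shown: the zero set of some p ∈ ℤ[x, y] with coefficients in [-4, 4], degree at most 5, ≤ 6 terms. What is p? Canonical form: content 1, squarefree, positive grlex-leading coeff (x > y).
x^4 + 3*x^2*y + 3*y^2 + x

1. deg p = 4. The shape is more complex than any degree-3 curve.
2. Observable constraints: it meets the y-axis at y = 0 (among the integer gridlines); the x-axis gridline crossings are at x ∈ {-1, 0}.
3. The integer polynomial consistent with all of this is the stated p.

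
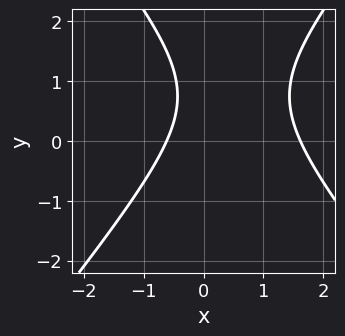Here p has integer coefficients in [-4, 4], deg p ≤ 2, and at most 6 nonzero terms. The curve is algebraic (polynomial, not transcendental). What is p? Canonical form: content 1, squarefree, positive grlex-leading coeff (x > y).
The degree is 2 — the shape is more complex than any degree-1 curve.
Checking where it meets the axes: it misses every integer gridline on the y-axis.
These observations pin down the coefficients.

3*x^2 - 2*y^2 - 3*x + 3*y - 3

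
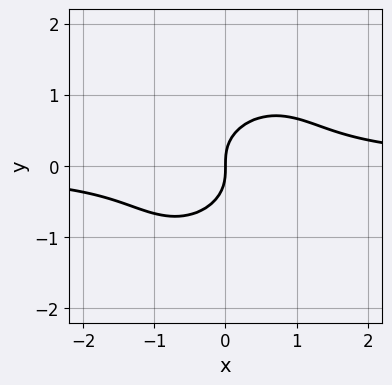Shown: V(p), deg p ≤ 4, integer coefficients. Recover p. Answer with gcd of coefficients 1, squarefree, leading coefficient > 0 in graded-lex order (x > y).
First, degree: a generic line meets the curve in up to 3 points, so deg p = 3.
Next, reading off the gridlines: it meets the y-axis at y = 0 (among the integer gridlines); it crosses the x-axis at the gridline x = 0.
Finally, matching integer coefficients to the picture gives p.

3*x^2*y - 2*x*y^2 + 3*y^3 - 2*x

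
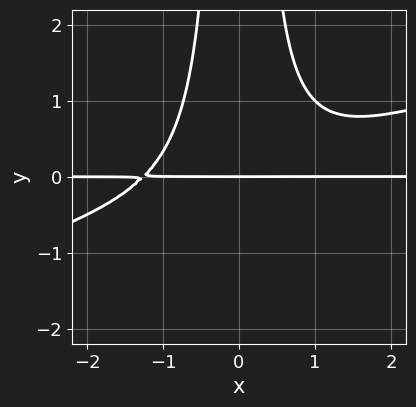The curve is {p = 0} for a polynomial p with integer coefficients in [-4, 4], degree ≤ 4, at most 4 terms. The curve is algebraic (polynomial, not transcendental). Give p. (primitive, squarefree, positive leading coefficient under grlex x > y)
(a) deg p = 4. The shape is more complex than any degree-3 curve.
(b) Against the integer gridlines: it crosses the y-axis at the gridline y = 0; the visible x-axis segment lies entirely on the curve.
(c) Solving for integer coefficients yields p as stated.

x^3*y - 3*x^2*y^2 + 2*y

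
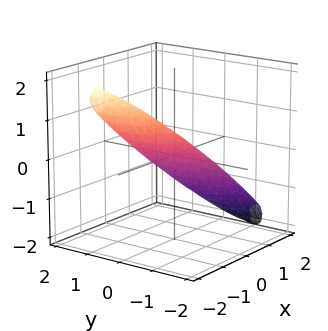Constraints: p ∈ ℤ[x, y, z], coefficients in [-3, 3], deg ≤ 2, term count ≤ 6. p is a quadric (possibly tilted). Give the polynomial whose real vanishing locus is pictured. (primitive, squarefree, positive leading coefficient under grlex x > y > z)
3*x^2 + 2*x*z + y^2 - 3*y*z + 3*z^2 - 1

(a) deg p = 2.
(b) Observable constraints: among the integer gridlines, it crosses the y-axis at y ∈ {-1, 1}.
(c) The integer polynomial consistent with all of this is the stated p.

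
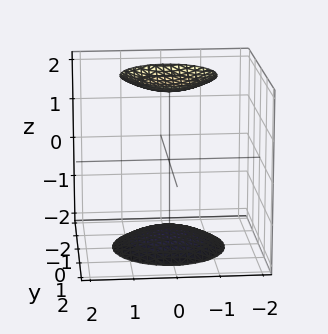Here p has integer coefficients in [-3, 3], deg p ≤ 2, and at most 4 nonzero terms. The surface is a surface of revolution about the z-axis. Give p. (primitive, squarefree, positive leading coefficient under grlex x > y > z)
There are 2 components. Treating them together as one polynomial.
deg p = 2. No degree-1 surface has this shape.
Symmetries: the z-axis is an axis of rotation, so x and y enter only as x² + y².
From the visible intercepts: a circular section at z = -2 has radius exactly 1; it misses every integer gridline on the x-axis; no y-intercept at any integer in the box.
Solving for integer coefficients yields p as stated.

x^2 + y^2 - z^2 + 3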